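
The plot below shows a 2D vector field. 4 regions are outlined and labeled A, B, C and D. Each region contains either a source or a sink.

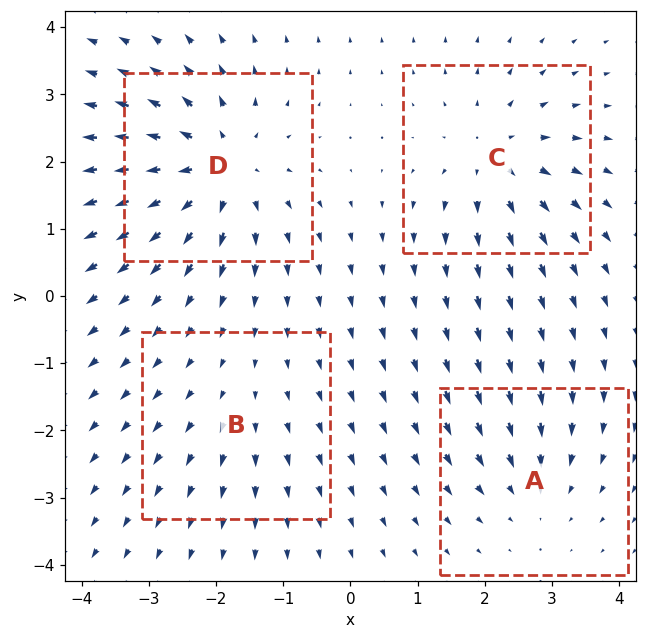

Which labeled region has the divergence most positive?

Divergence at each region's feature centre — A: about -3, B: about +2, C: about +5, D: about +7. Region D is most positive.

D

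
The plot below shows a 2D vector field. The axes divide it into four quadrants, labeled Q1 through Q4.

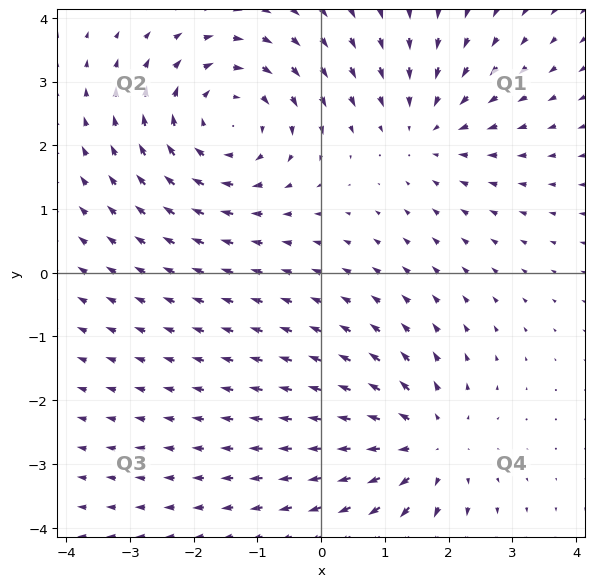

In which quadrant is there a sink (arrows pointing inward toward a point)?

Q1

The sink sits at approximately (1.7, 2.3), which lies in quadrant Q1. The divergence there is about -2, negative as expected for a sink.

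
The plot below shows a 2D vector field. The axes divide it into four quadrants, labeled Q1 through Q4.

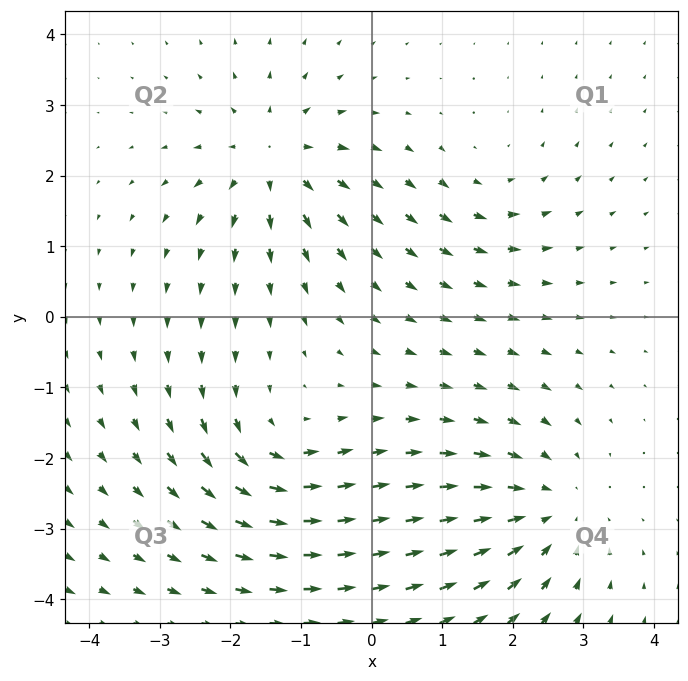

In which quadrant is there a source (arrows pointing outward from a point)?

The source sits at approximately (-1.4, 2.2), which lies in quadrant Q2. The divergence there is about +5, positive as expected for a source.

Q2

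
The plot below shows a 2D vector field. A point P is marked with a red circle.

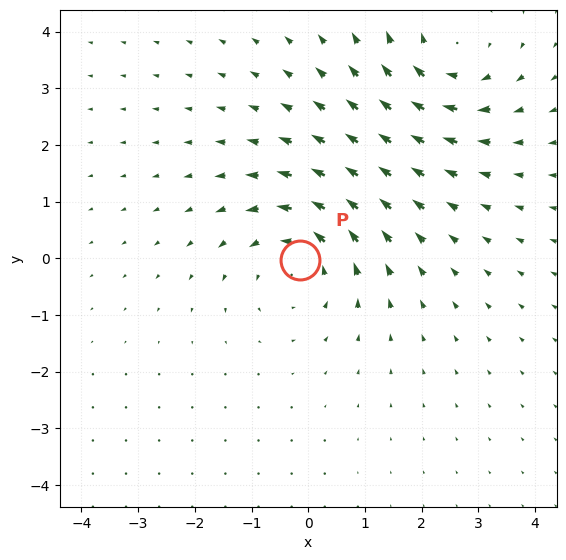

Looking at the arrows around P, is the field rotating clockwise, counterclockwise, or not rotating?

counterclockwise

Near P at (-0.1, -0.0) the arrows circulate counterclockwise. The curl (z-component) there is about +3; positive curl means counterclockwise rotation.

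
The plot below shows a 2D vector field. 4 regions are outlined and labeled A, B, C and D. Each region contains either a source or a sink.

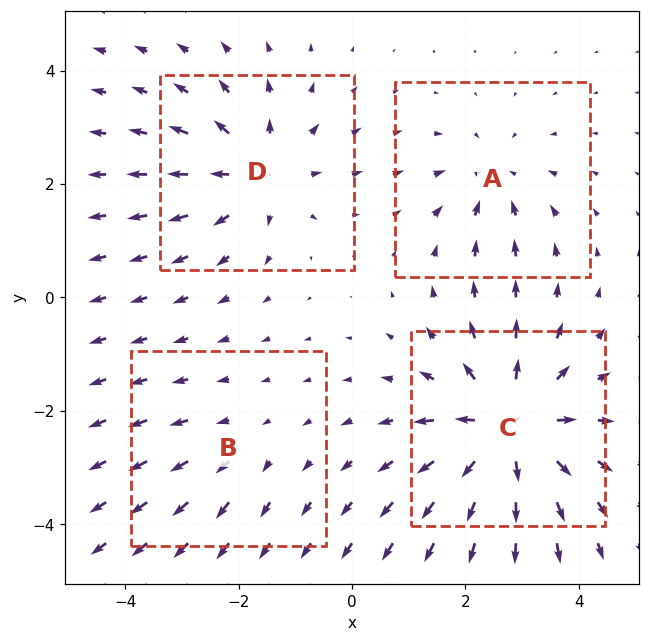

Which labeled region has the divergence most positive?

C

Divergence at each region's feature centre — A: about -3, B: about +2, C: about +7, D: about +5. Region C is most positive.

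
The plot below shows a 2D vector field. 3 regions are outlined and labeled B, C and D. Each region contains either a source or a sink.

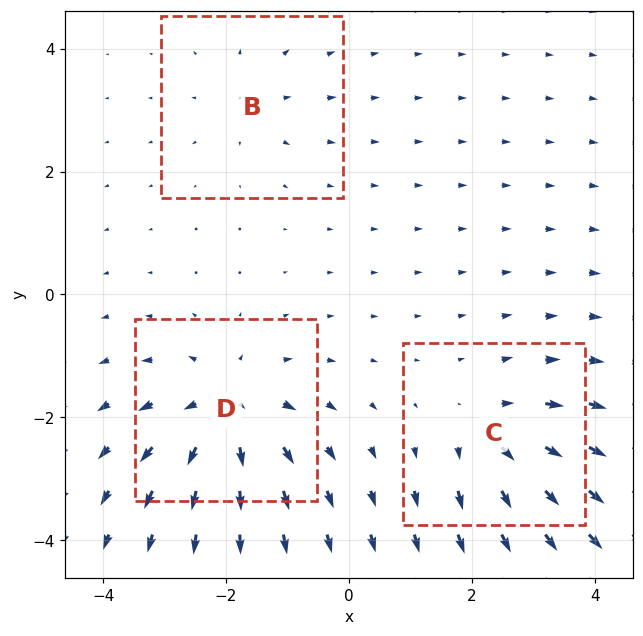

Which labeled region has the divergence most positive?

Divergence at each region's feature centre — B: about +2, C: about +4, D: about +5. Region D is most positive.

D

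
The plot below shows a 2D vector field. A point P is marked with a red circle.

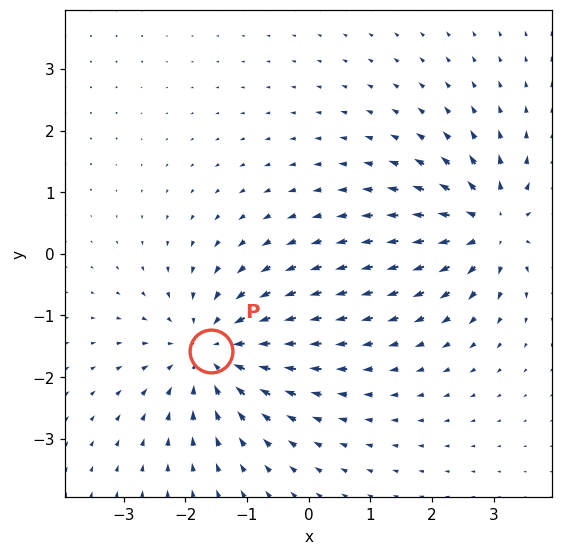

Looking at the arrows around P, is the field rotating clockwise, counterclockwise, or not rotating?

not rotating

Near P at (-1.6, -1.6) the arrows show no circulation. The curl there is ≈0.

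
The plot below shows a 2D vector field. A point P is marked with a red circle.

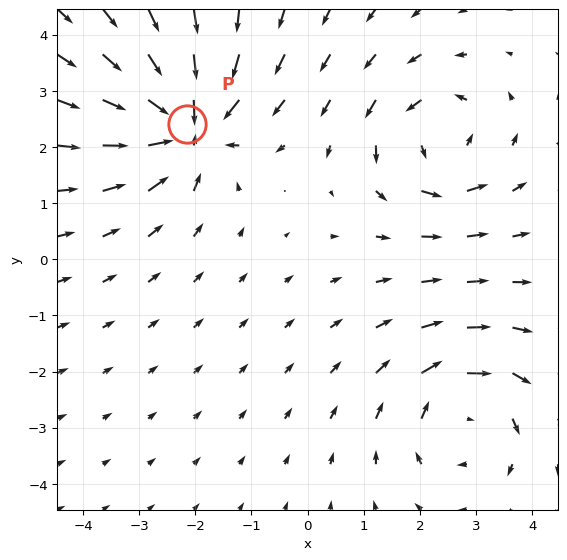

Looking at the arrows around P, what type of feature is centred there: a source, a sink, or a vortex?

sink

At P (-2.2, 2.4) the arrows converge inward. Divergence about -7, curl ≈0 — negative divergence with near-zero curl is a sink.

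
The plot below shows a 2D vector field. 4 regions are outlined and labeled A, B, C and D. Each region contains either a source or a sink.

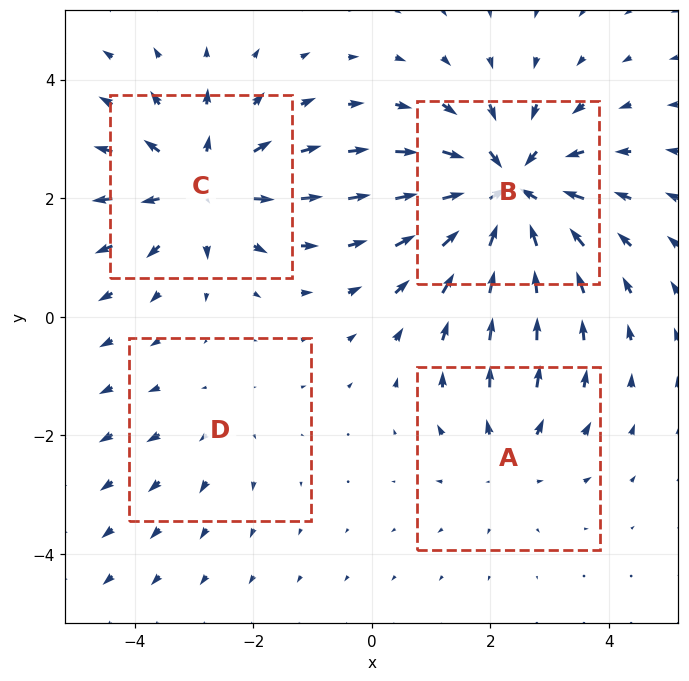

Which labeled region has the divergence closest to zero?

D

Divergence at each region's feature centre — A: about +3, B: about -6, C: about +5, D: about +2. Region D is closest to zero.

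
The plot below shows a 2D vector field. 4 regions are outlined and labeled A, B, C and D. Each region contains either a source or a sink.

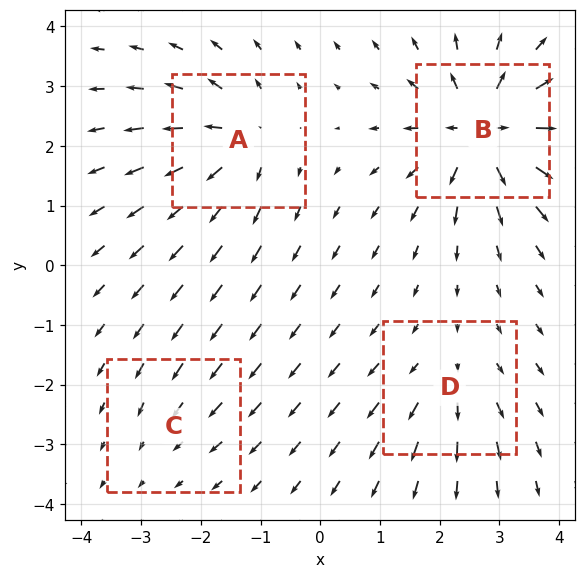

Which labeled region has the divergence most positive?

B

Divergence at each region's feature centre — A: about +6, B: about +9, C: about -2, D: about +4. Region B is most positive.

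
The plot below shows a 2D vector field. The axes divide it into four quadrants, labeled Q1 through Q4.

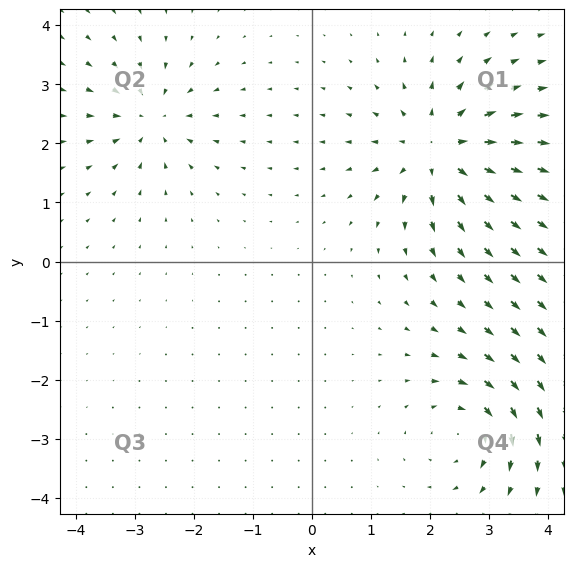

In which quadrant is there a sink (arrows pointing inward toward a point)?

Q2

The sink sits at approximately (-2.7, 2.4), which lies in quadrant Q2. The divergence there is about -5, negative as expected for a sink.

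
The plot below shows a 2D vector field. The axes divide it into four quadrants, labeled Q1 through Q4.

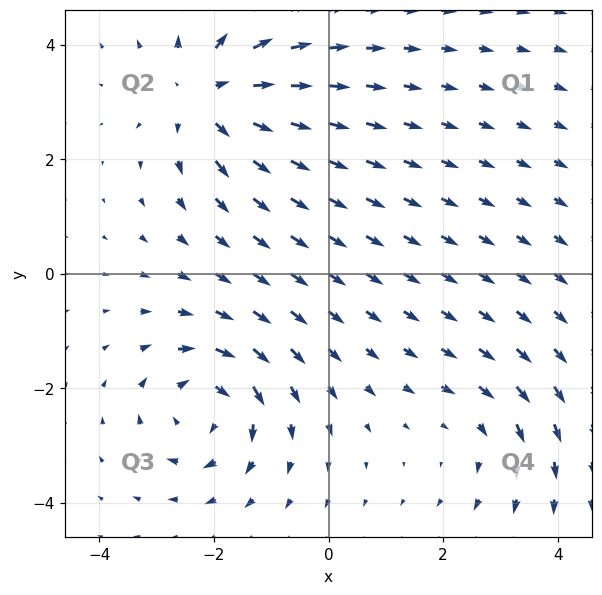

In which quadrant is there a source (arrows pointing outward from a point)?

Q2

The source sits at approximately (-2.1, 3.1), which lies in quadrant Q2. The divergence there is about +5, positive as expected for a source.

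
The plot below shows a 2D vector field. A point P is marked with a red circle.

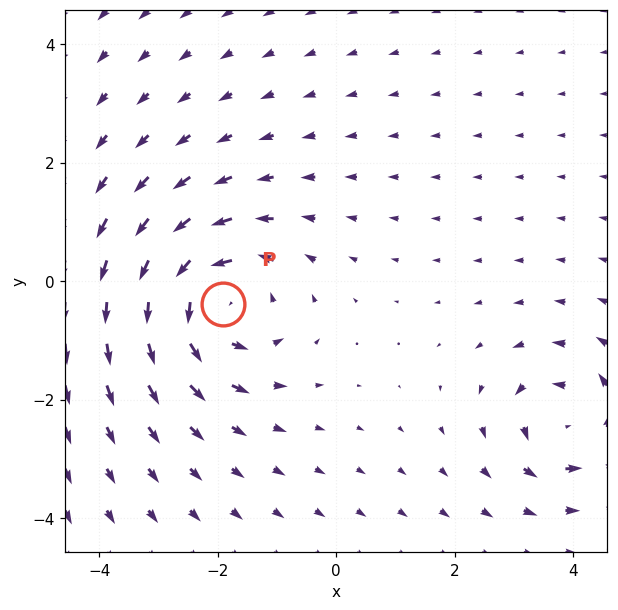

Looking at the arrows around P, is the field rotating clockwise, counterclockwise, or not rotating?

Near P at (-1.9, -0.4) the arrows circulate counterclockwise. The curl (z-component) there is about +4; positive curl means counterclockwise rotation.

counterclockwise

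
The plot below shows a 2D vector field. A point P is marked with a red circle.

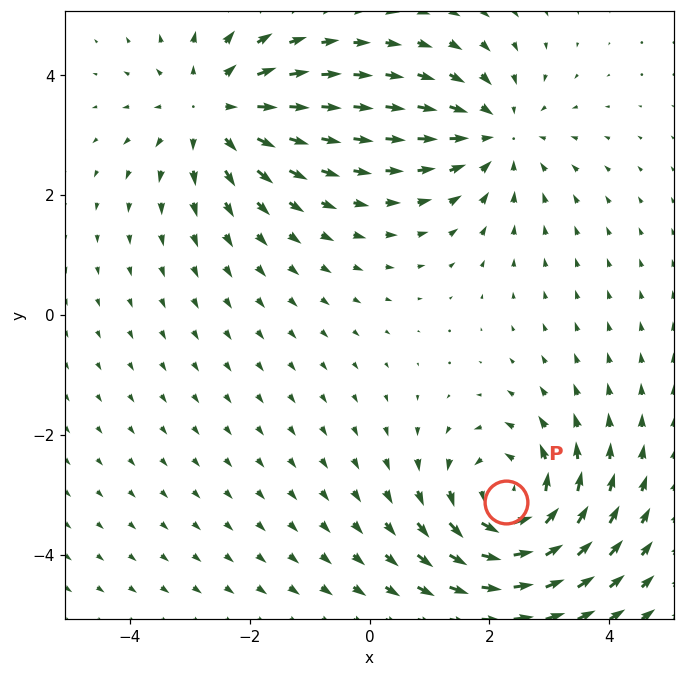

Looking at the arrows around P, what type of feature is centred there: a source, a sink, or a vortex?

vortex

At P (2.3, -3.1) the arrows circulate counterclockwise. Divergence ≈0, curl about +5 — near-zero divergence with nonzero curl is a vortex.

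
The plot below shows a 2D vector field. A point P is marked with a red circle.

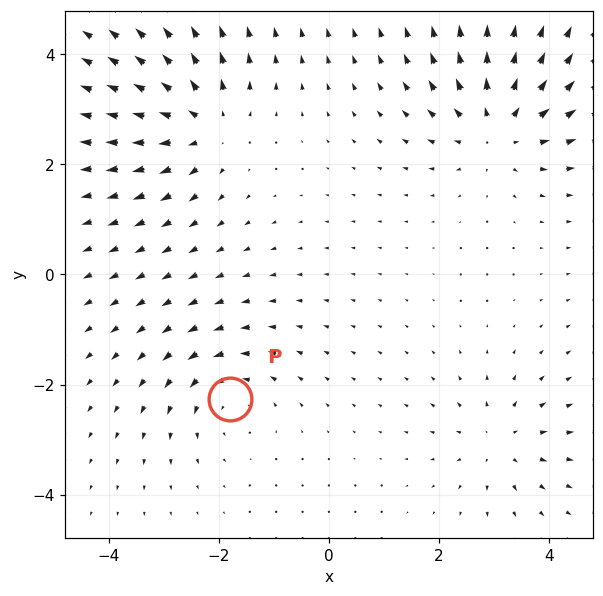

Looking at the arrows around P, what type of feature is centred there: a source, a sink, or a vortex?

At P (-1.8, -2.3) the arrows circulate counterclockwise. Divergence ≈0, curl about +3 — near-zero divergence with nonzero curl is a vortex.

vortex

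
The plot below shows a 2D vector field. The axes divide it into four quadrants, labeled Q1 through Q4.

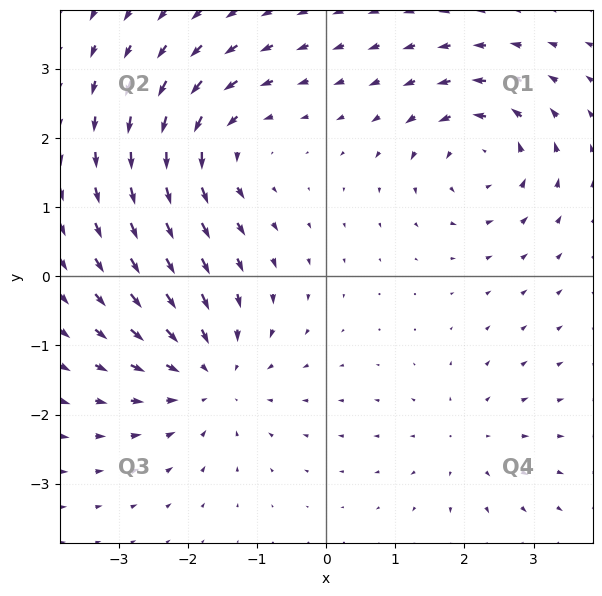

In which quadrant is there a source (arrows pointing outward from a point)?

The source sits at approximately (2.0, -2.4), which lies in quadrant Q4. The divergence there is about +3, positive as expected for a source.

Q4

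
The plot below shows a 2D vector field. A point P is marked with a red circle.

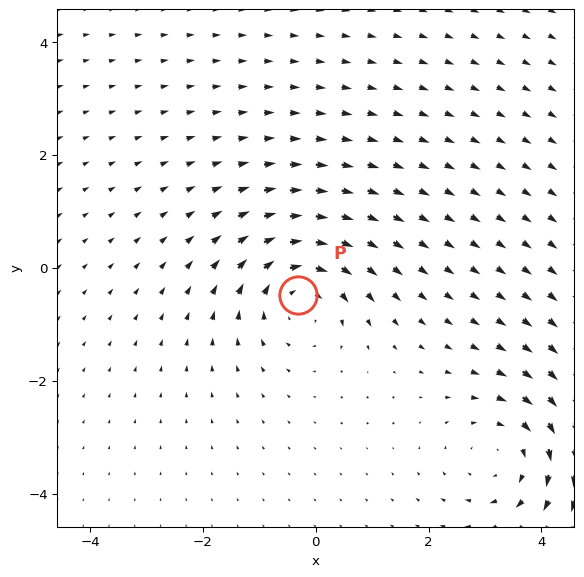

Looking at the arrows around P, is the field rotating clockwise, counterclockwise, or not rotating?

clockwise

Near P at (-0.3, -0.5) the arrows circulate clockwise. The curl (z-component) there is about -3; negative curl means clockwise rotation.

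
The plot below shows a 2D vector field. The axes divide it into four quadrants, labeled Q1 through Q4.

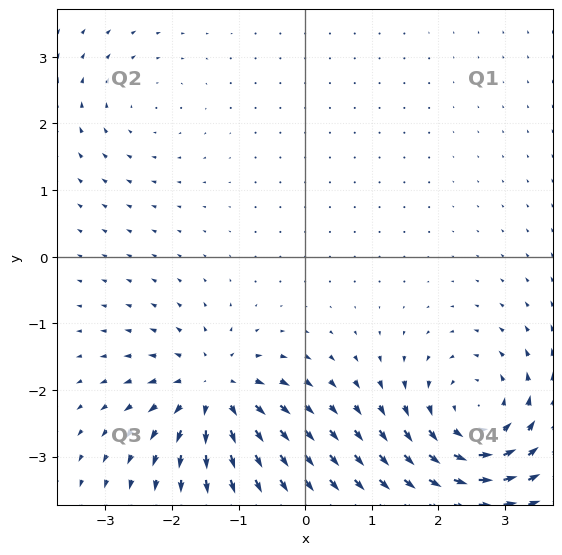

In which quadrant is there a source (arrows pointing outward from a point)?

The source sits at approximately (-1.4, -2.0), which lies in quadrant Q3. The divergence there is about +6, positive as expected for a source.

Q3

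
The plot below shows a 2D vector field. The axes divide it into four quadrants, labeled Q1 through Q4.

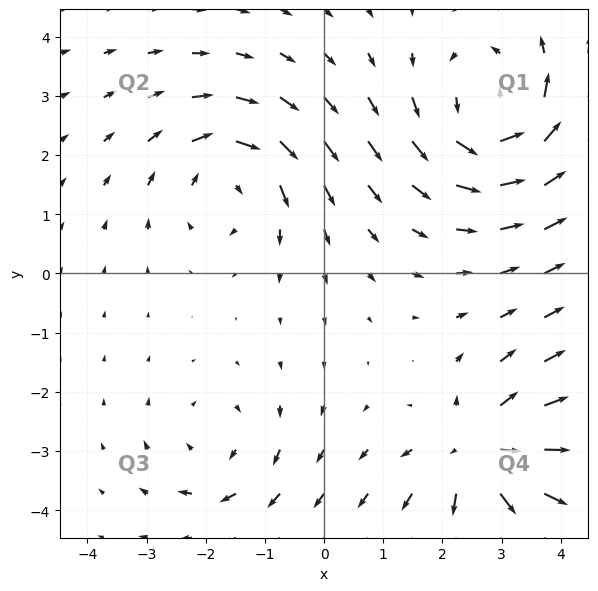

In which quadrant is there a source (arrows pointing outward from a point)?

The source sits at approximately (2.6, -3.0), which lies in quadrant Q4. The divergence there is about +5, positive as expected for a source.

Q4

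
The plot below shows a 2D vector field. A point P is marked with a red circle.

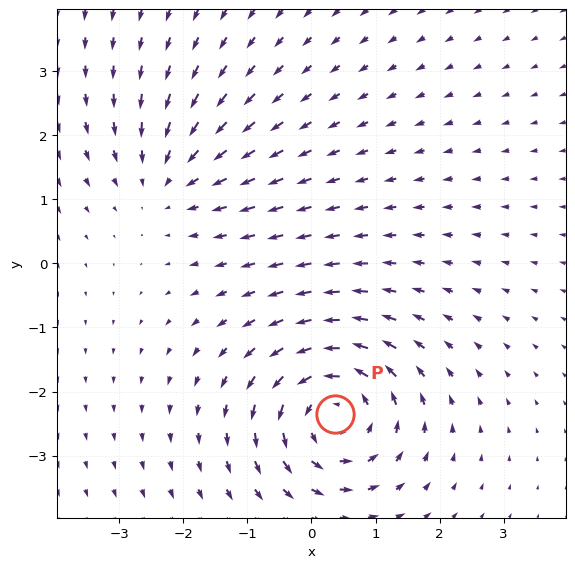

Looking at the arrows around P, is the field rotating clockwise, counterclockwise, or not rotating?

Near P at (0.4, -2.3) the arrows circulate counterclockwise. The curl (z-component) there is about +5; positive curl means counterclockwise rotation.

counterclockwise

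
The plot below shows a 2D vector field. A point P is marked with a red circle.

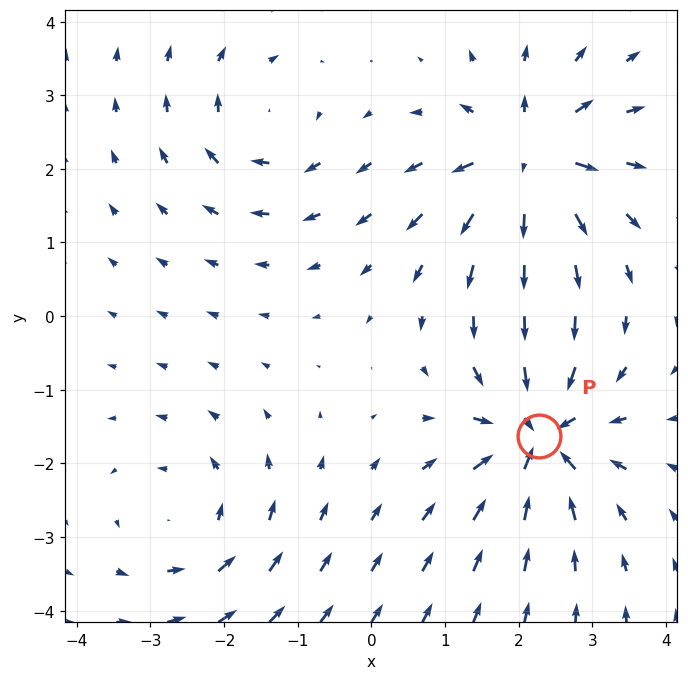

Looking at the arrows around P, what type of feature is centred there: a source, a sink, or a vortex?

sink

At P (2.3, -1.6) the arrows converge inward. Divergence about -6, curl ≈0 — negative divergence with near-zero curl is a sink.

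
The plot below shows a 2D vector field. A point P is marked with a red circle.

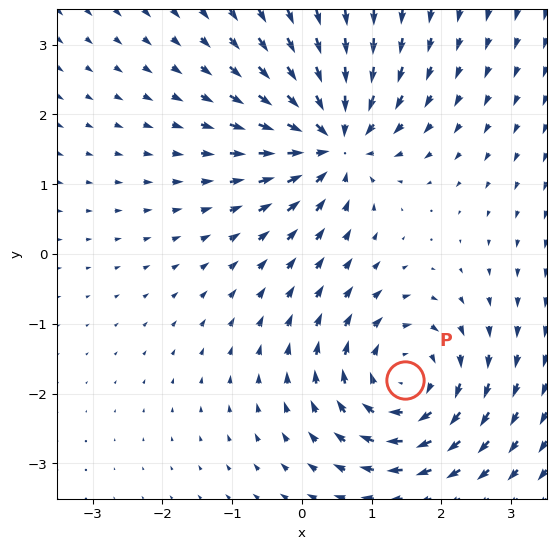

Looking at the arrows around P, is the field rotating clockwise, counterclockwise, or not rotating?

clockwise

Near P at (1.5, -1.8) the arrows circulate clockwise. The curl (z-component) there is about -5; negative curl means clockwise rotation.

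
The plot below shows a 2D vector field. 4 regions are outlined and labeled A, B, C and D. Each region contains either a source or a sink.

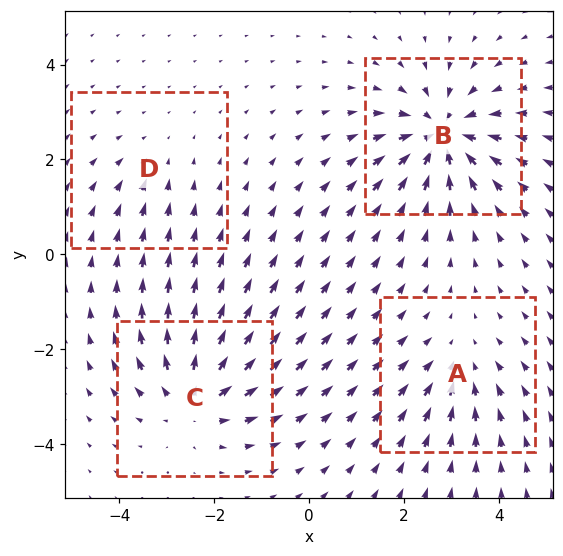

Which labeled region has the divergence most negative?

Divergence at each region's feature centre — A: about -3, B: about -7, C: about +5, D: about -2. Region B is most negative.

B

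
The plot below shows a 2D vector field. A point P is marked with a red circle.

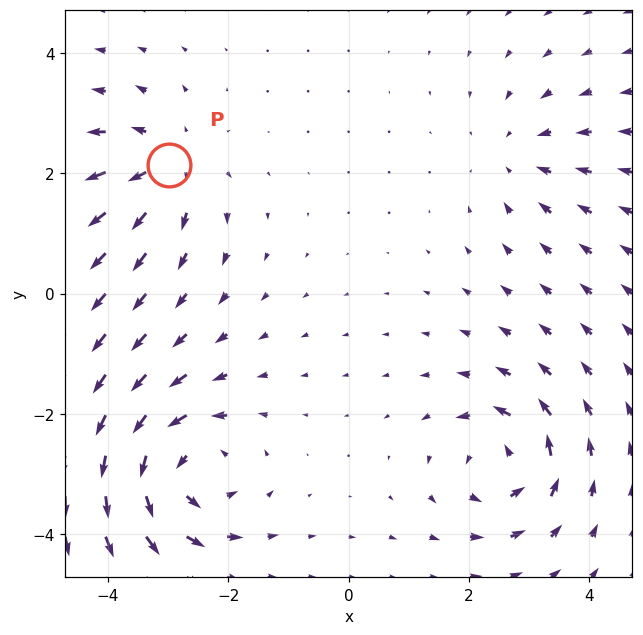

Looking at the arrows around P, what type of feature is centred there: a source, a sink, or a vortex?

source

At P (-3.0, 2.1) the arrows spread outward. Divergence about +4, curl ≈0 — positive divergence with near-zero curl is a source.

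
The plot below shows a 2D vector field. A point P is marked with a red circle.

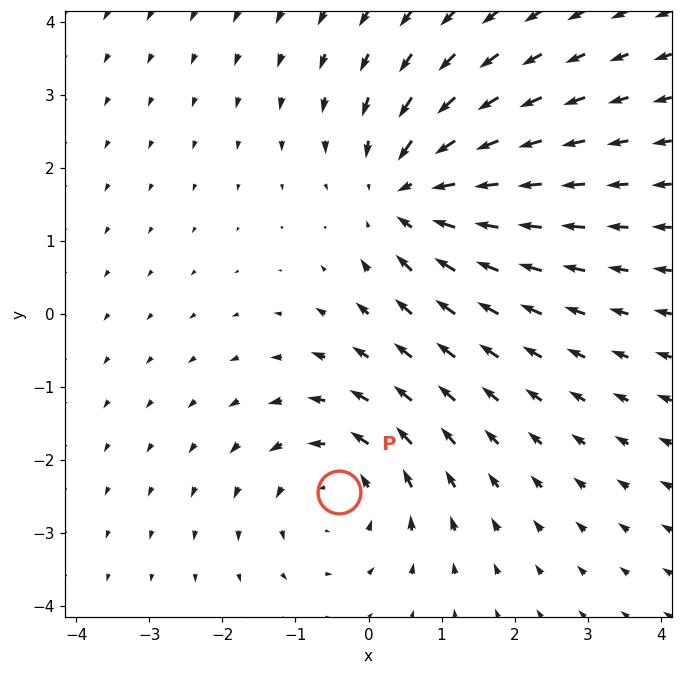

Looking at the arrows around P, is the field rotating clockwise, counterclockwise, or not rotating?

Near P at (-0.4, -2.4) the arrows circulate counterclockwise. The curl (z-component) there is about +3; positive curl means counterclockwise rotation.

counterclockwise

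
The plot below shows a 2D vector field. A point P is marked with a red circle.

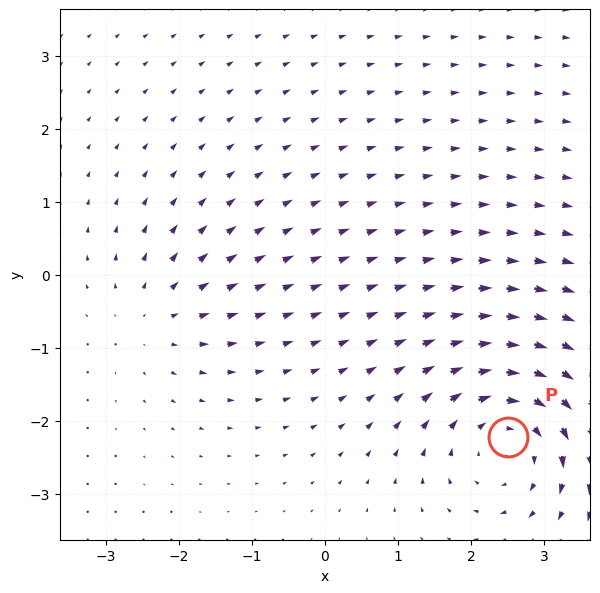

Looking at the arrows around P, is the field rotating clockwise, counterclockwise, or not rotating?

Near P at (2.5, -2.2) the arrows circulate clockwise. The curl (z-component) there is about -5; negative curl means clockwise rotation.

clockwise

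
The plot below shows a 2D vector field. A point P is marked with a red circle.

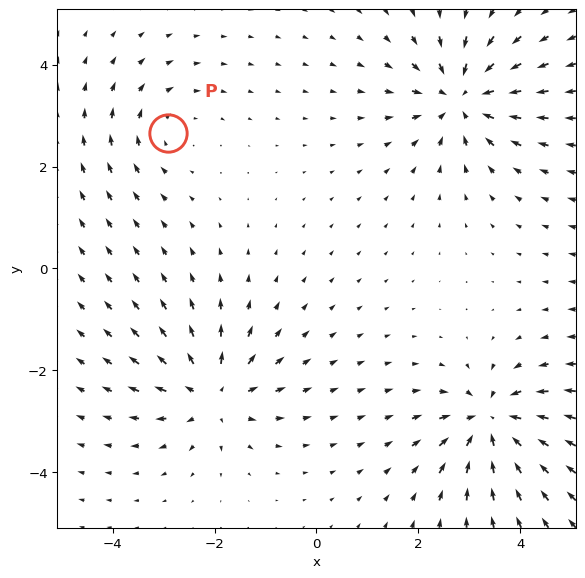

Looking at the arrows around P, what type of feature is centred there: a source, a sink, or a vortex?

vortex

At P (-2.9, 2.7) the arrows circulate clockwise. Divergence ≈0, curl about -2 — near-zero divergence with nonzero curl is a vortex.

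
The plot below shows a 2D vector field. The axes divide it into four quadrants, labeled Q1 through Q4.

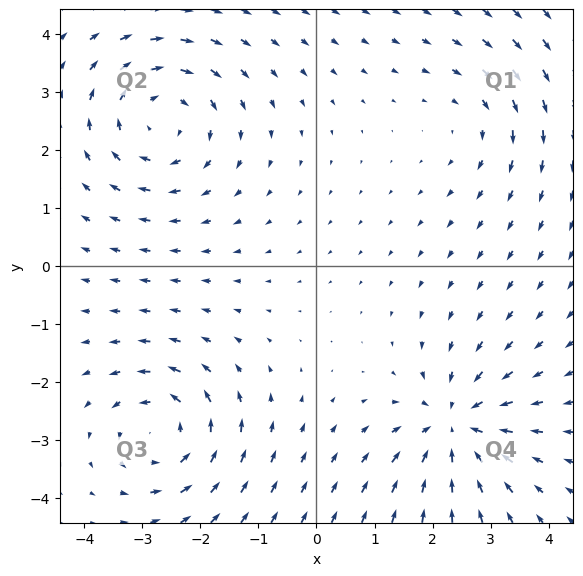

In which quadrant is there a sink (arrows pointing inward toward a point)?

The sink sits at approximately (2.4, -2.8), which lies in quadrant Q4. The divergence there is about -6, negative as expected for a sink.

Q4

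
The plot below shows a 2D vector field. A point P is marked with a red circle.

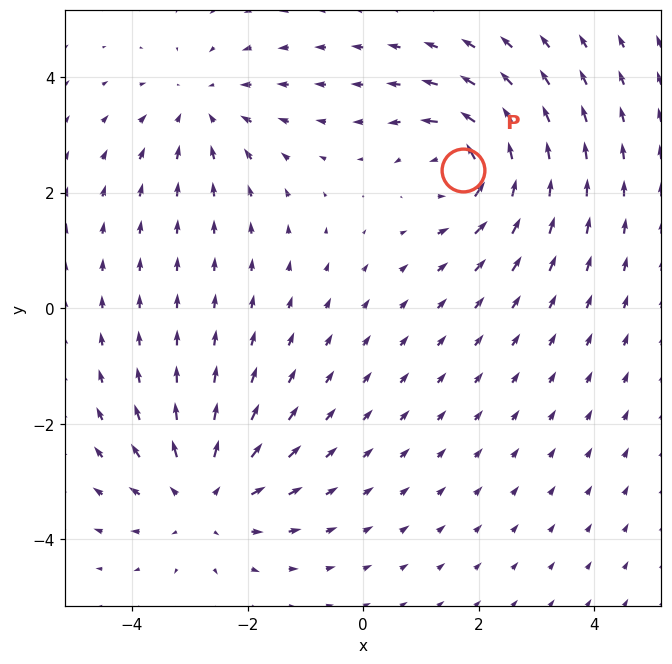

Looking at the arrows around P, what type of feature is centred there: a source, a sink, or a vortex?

vortex

At P (1.7, 2.4) the arrows circulate counterclockwise. Divergence ≈0, curl about +6 — near-zero divergence with nonzero curl is a vortex.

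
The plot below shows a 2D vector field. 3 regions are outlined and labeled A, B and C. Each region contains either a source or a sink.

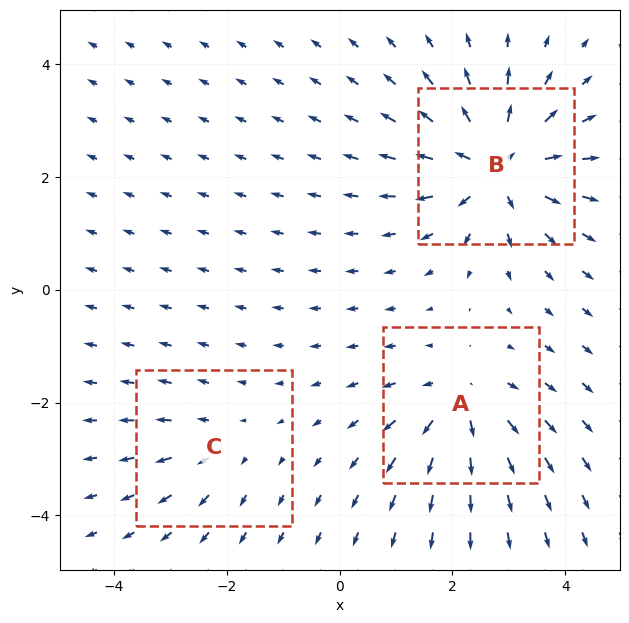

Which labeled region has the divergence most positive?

Divergence at each region's feature centre — A: about +4, B: about +6, C: about +2. Region B is most positive.

B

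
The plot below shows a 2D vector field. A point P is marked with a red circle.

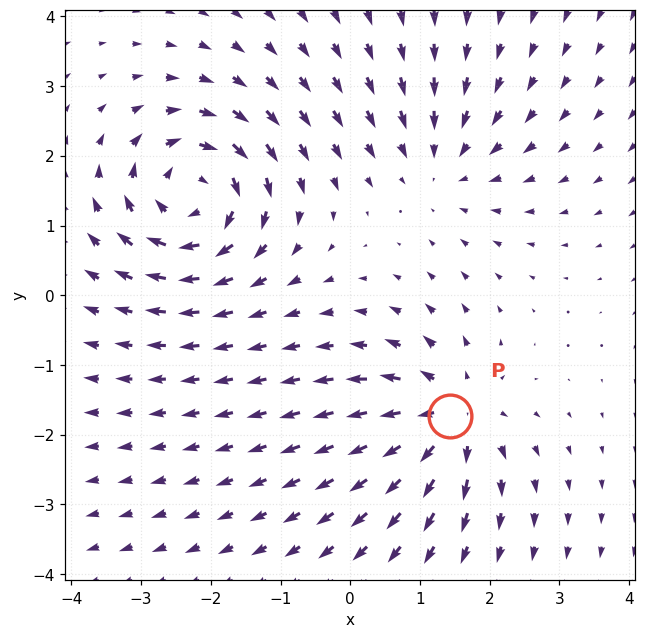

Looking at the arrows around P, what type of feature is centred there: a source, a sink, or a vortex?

At P (1.4, -1.7) the arrows spread outward. Divergence about +5, curl ≈0 — positive divergence with near-zero curl is a source.

source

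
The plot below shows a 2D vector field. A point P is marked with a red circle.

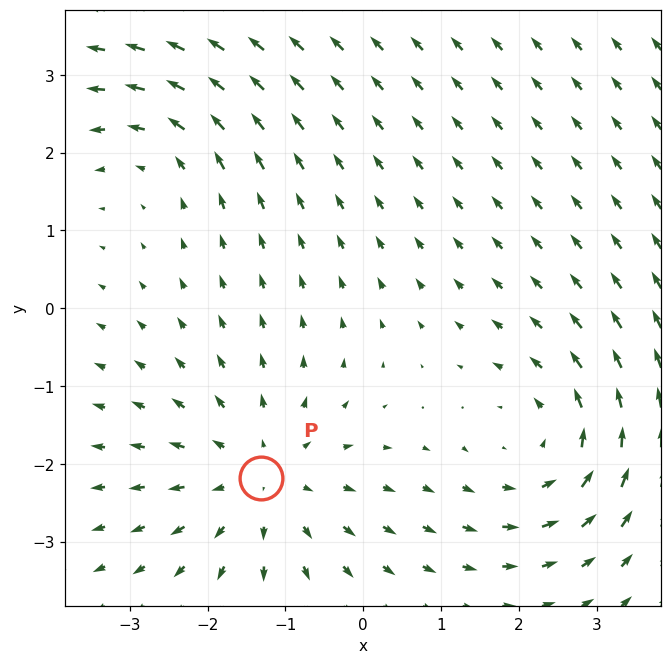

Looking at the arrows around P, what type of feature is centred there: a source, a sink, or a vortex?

At P (-1.3, -2.2) the arrows spread outward. Divergence about +4, curl ≈0 — positive divergence with near-zero curl is a source.

source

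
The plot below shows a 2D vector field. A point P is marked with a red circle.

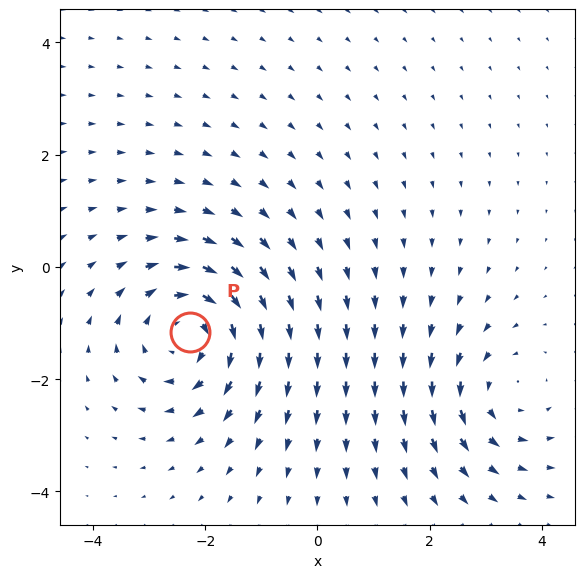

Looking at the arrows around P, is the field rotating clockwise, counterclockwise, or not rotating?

Near P at (-2.3, -1.2) the arrows circulate clockwise. The curl (z-component) there is about -4; negative curl means clockwise rotation.

clockwise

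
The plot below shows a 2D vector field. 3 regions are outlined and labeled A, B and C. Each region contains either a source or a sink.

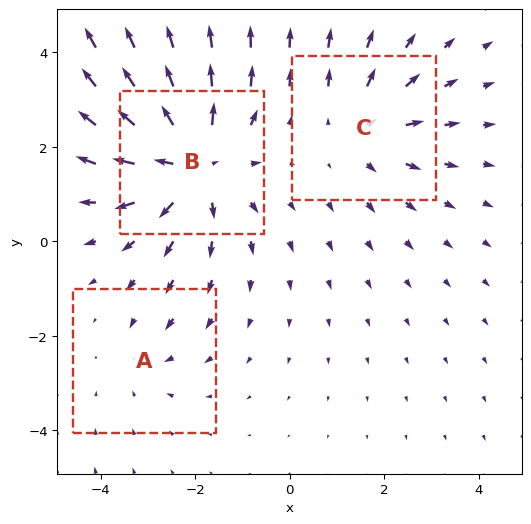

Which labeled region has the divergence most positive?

B

Divergence at each region's feature centre — A: about -2, B: about +5, C: about +3. Region B is most positive.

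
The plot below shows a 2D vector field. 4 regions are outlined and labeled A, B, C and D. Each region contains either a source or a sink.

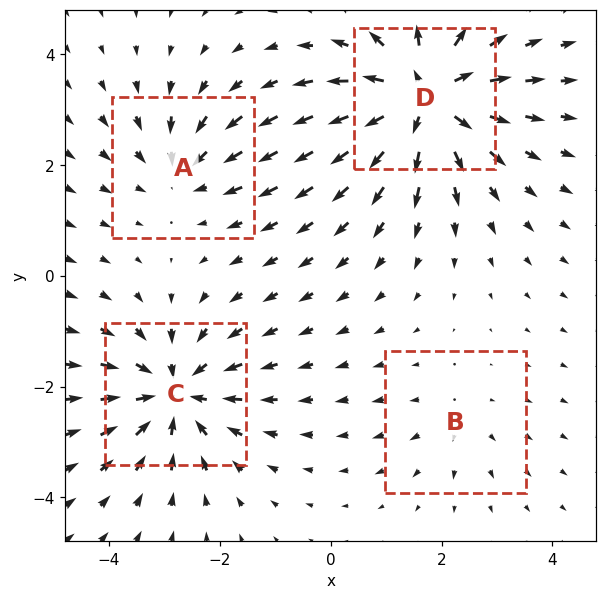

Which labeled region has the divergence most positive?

Divergence at each region's feature centre — A: about -4, B: about +2, C: about -6, D: about +7. Region D is most positive.

D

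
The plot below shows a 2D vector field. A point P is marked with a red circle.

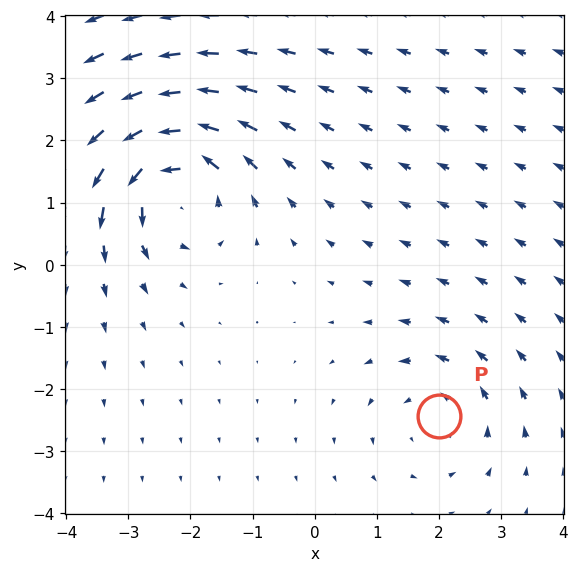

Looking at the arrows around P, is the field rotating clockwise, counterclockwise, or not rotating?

Near P at (2.0, -2.4) the arrows circulate counterclockwise. The curl (z-component) there is about +3; positive curl means counterclockwise rotation.

counterclockwise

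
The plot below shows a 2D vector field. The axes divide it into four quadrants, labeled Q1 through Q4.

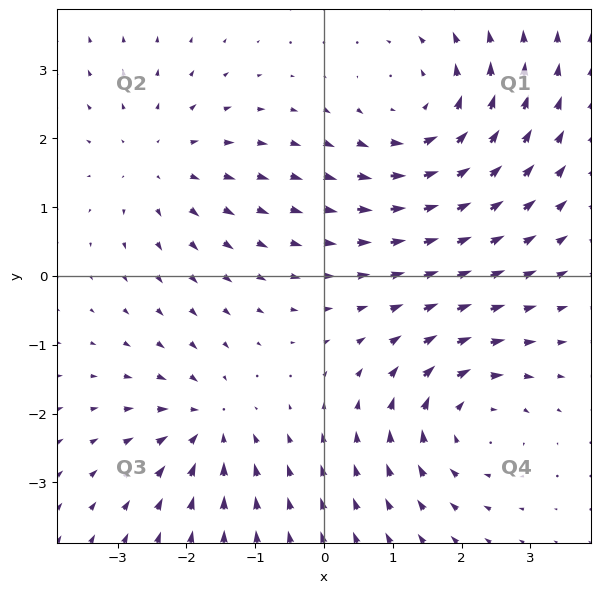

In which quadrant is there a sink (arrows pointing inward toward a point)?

Q3

The sink sits at approximately (-1.7, -2.2), which lies in quadrant Q3. The divergence there is about -4, negative as expected for a sink.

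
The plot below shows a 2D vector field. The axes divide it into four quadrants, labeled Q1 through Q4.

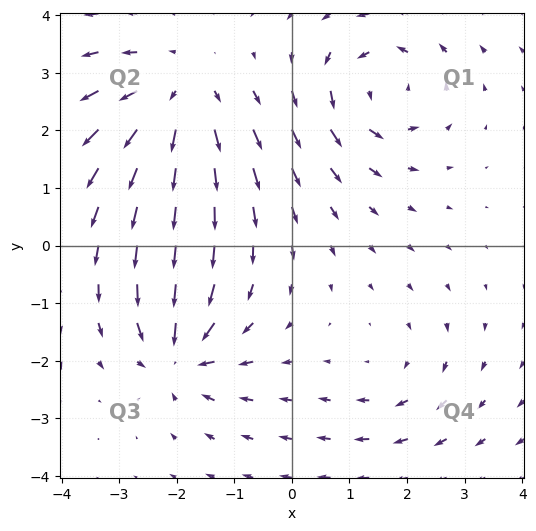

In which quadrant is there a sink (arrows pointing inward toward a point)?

Q3

The sink sits at approximately (-1.9, -1.9), which lies in quadrant Q3. The divergence there is about -5, negative as expected for a sink.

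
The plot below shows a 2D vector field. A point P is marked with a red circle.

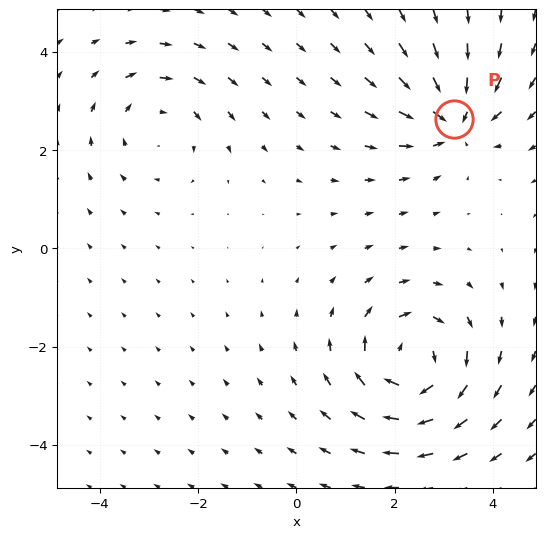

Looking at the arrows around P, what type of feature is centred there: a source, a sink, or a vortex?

sink

At P (3.2, 2.6) the arrows converge inward. Divergence about -4, curl ≈0 — negative divergence with near-zero curl is a sink.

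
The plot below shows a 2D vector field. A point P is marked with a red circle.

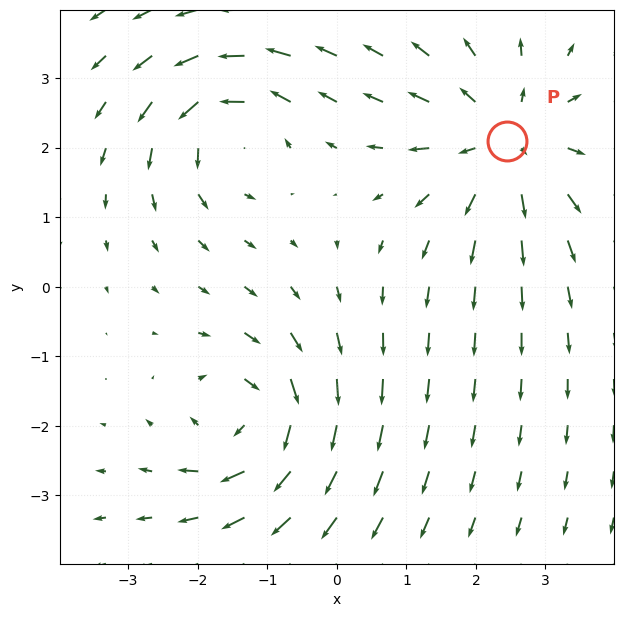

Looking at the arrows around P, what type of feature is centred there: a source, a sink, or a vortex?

At P (2.5, 2.1) the arrows spread outward. Divergence about +5, curl ≈0 — positive divergence with near-zero curl is a source.

source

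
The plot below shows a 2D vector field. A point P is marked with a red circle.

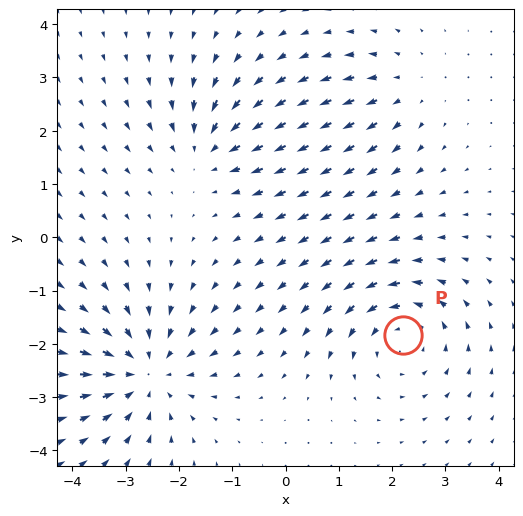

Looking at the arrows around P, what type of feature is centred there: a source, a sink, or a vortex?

At P (2.2, -1.8) the arrows circulate counterclockwise. Divergence ≈0, curl about +4 — near-zero divergence with nonzero curl is a vortex.

vortex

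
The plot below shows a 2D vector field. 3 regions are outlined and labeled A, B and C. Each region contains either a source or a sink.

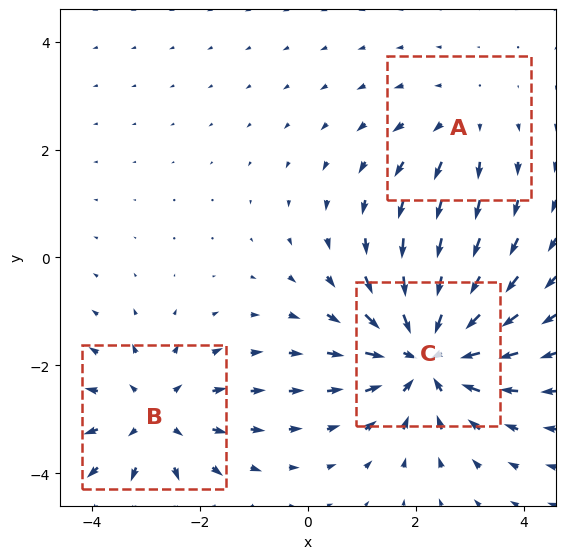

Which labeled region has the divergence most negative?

C

Divergence at each region's feature centre — A: about +2, B: about +3, C: about -4. Region C is most negative.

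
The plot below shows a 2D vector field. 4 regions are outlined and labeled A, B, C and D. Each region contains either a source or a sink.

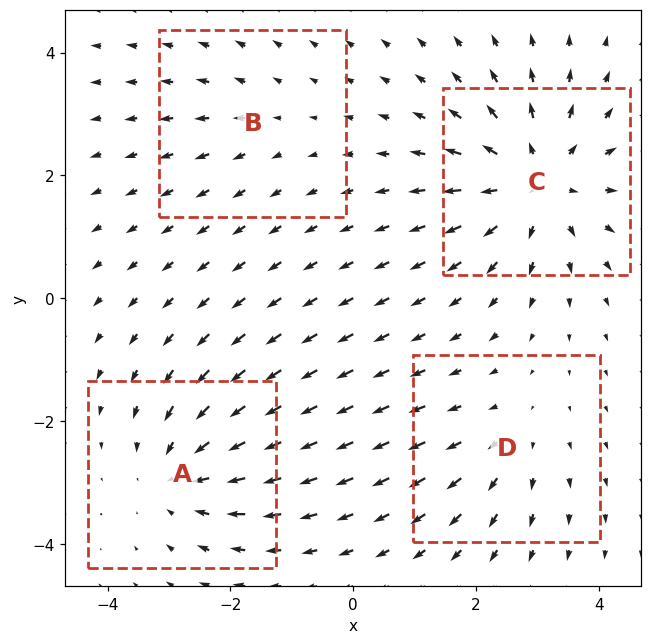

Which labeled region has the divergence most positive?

C

Divergence at each region's feature centre — A: about -4, B: about +2, C: about +5, D: about +3. Region C is most positive.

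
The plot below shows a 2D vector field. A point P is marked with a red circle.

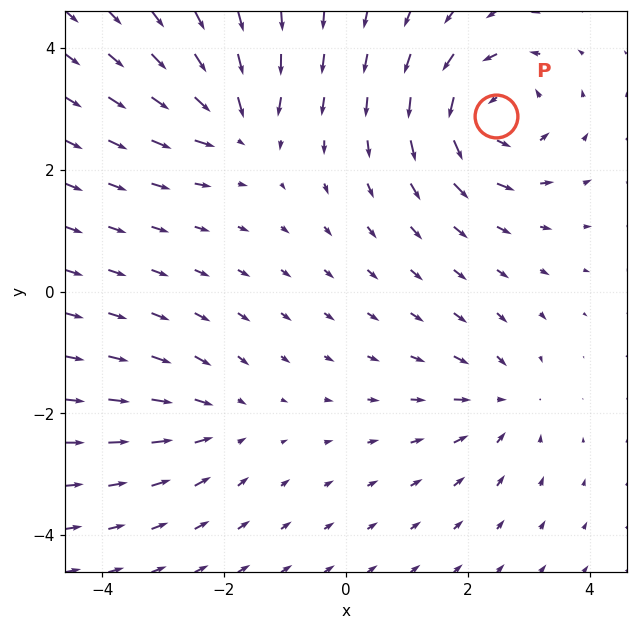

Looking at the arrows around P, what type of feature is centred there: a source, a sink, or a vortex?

At P (2.5, 2.9) the arrows circulate counterclockwise. Divergence ≈0, curl about +6 — near-zero divergence with nonzero curl is a vortex.

vortex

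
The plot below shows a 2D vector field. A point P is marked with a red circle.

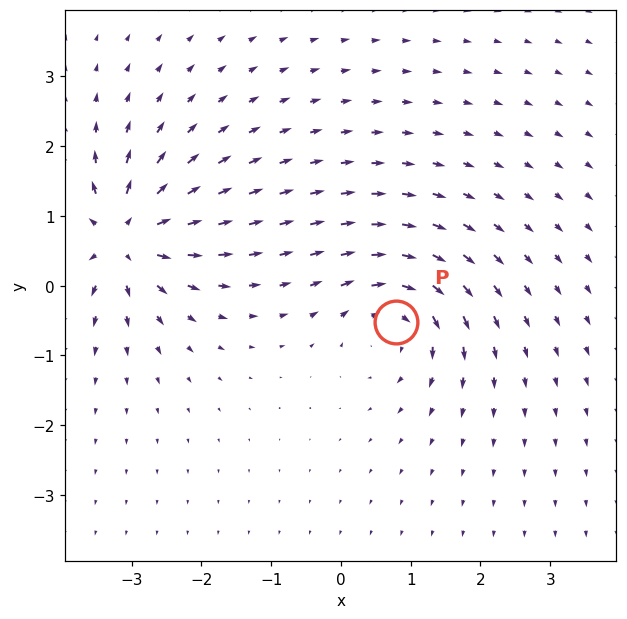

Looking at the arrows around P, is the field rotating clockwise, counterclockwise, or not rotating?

clockwise

Near P at (0.8, -0.5) the arrows circulate clockwise. The curl (z-component) there is about -5; negative curl means clockwise rotation.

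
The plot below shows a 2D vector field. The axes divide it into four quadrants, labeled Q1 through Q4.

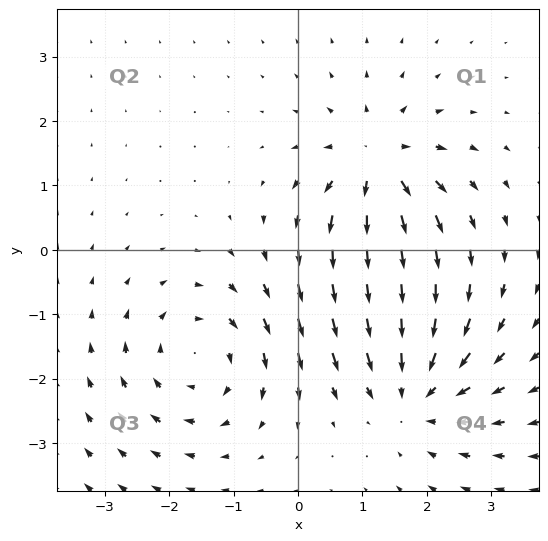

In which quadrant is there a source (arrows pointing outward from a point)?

The source sits at approximately (1.2, 1.4), which lies in quadrant Q1. The divergence there is about +6, positive as expected for a source.

Q1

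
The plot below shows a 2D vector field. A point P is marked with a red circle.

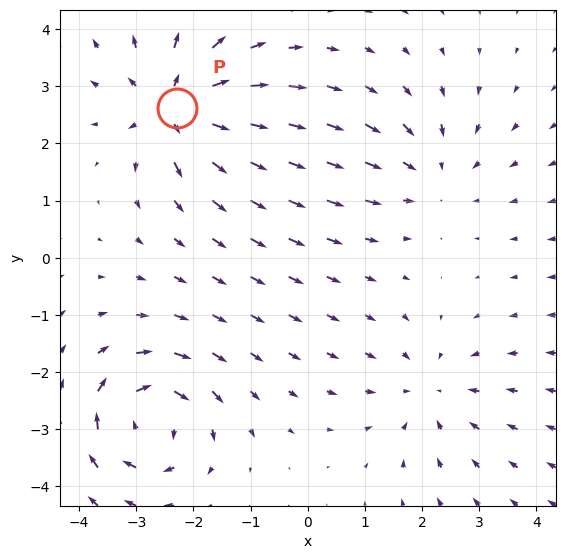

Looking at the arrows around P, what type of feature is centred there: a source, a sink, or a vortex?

At P (-2.3, 2.6) the arrows spread outward. Divergence about +6, curl ≈0 — positive divergence with near-zero curl is a source.

source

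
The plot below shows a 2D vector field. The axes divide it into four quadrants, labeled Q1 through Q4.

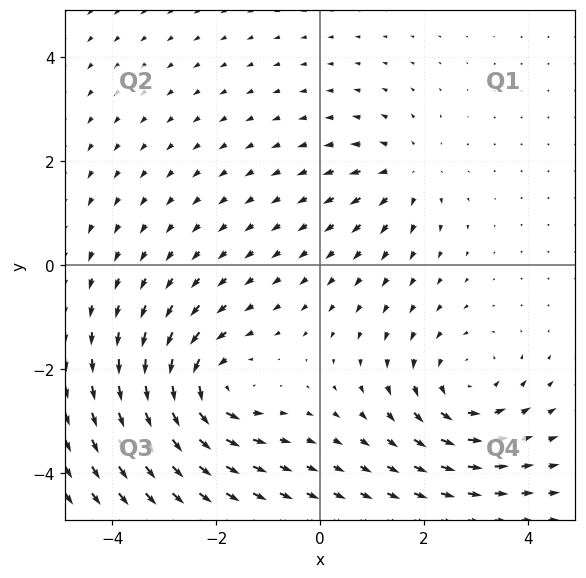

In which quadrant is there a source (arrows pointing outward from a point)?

Q1

The source sits at approximately (1.7, 1.8), which lies in quadrant Q1. The divergence there is about +4, positive as expected for a source.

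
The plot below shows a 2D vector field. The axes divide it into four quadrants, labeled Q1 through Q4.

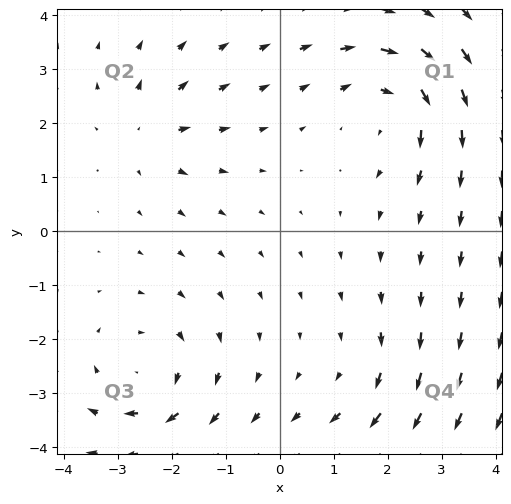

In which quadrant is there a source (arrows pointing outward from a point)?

The source sits at approximately (-2.5, 1.8), which lies in quadrant Q2. The divergence there is about +4, positive as expected for a source.

Q2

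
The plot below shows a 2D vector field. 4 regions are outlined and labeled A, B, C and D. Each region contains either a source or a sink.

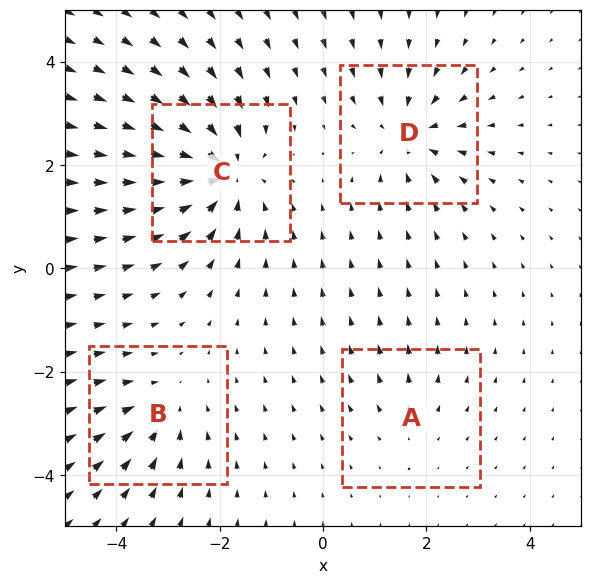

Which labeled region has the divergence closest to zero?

A

Divergence at each region's feature centre — A: about +2, B: about -4, C: about -7, D: about -5. Region A is closest to zero.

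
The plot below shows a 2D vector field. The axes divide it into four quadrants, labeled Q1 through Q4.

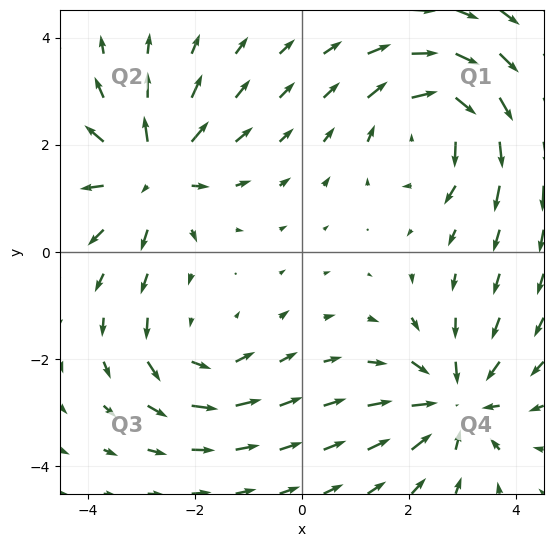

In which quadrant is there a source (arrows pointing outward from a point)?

The source sits at approximately (-2.8, 1.5), which lies in quadrant Q2. The divergence there is about +5, positive as expected for a source.

Q2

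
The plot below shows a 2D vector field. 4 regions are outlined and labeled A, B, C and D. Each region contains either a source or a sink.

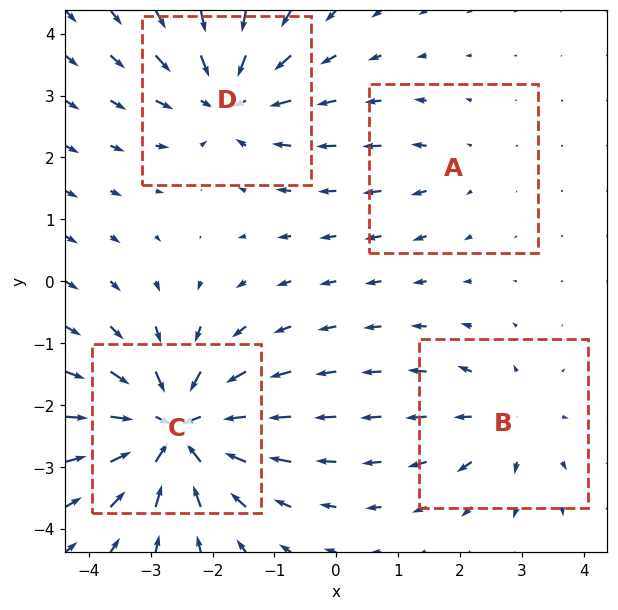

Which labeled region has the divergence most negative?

Divergence at each region's feature centre — A: about +2, B: about +4, C: about -8, D: about -5. Region C is most negative.

C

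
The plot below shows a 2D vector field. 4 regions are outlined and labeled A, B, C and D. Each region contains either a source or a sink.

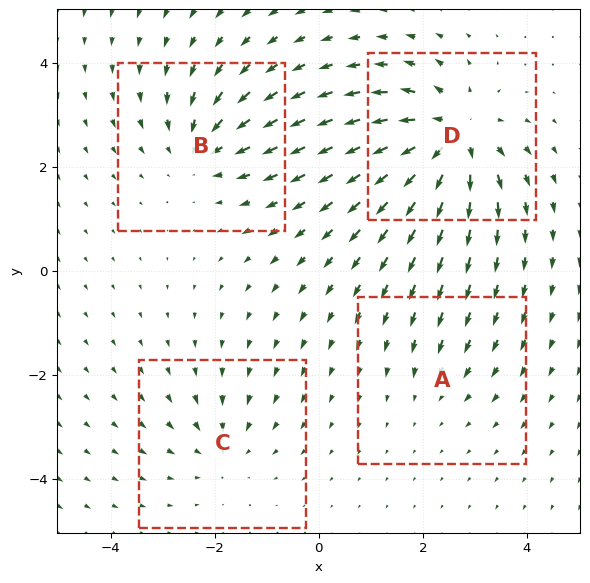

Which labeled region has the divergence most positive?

Divergence at each region's feature centre — A: about -2, B: about -5, C: about -4, D: about +8. Region D is most positive.

D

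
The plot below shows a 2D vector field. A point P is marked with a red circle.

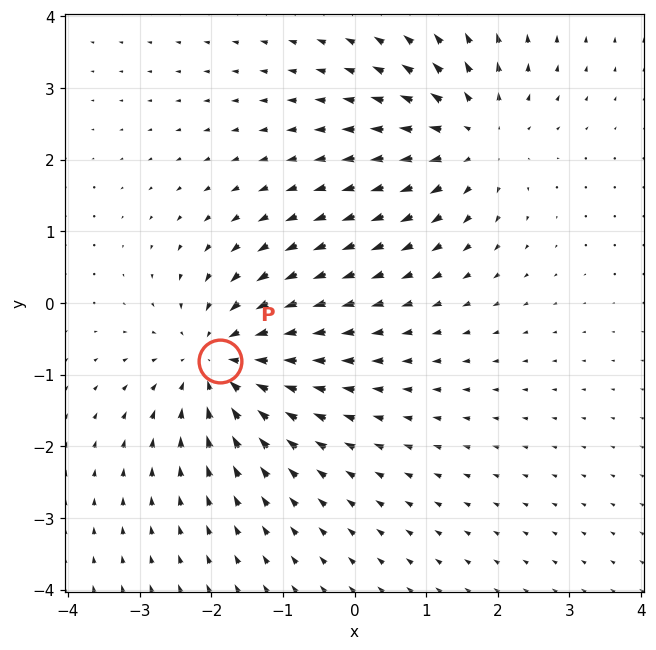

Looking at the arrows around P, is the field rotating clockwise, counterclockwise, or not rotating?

Near P at (-1.9, -0.8) the arrows show no circulation. The curl there is ≈0.

not rotating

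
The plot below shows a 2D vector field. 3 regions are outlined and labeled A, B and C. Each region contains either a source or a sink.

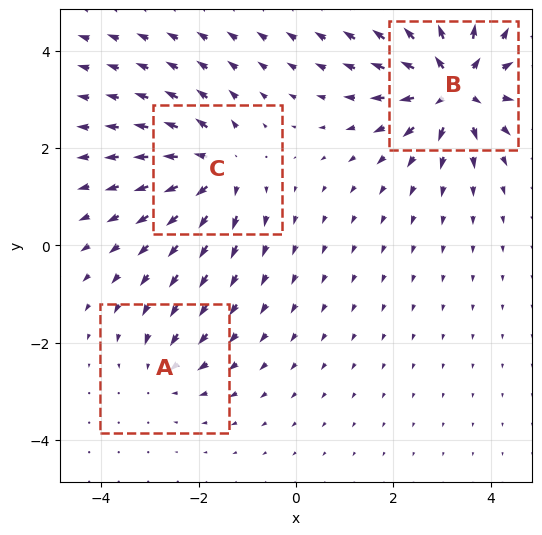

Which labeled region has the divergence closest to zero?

Divergence at each region's feature centre — A: about -2, B: about +6, C: about +4. Region A is closest to zero.

A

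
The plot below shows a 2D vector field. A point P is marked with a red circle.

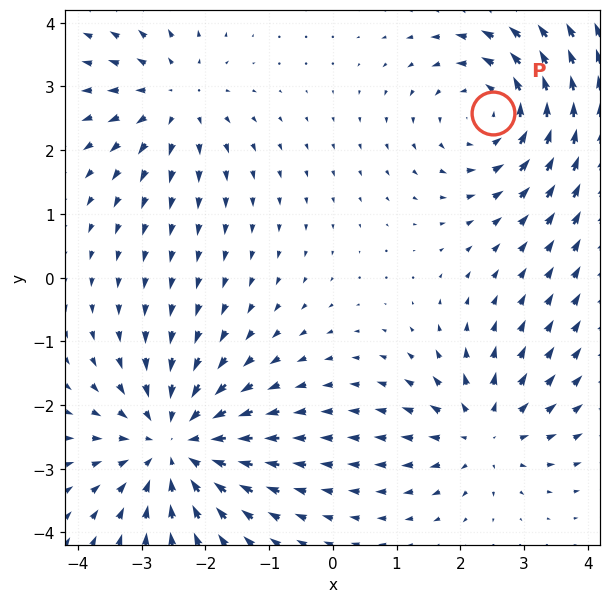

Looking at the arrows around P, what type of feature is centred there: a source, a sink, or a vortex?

vortex

At P (2.5, 2.6) the arrows circulate counterclockwise. Divergence ≈0, curl about +4 — near-zero divergence with nonzero curl is a vortex.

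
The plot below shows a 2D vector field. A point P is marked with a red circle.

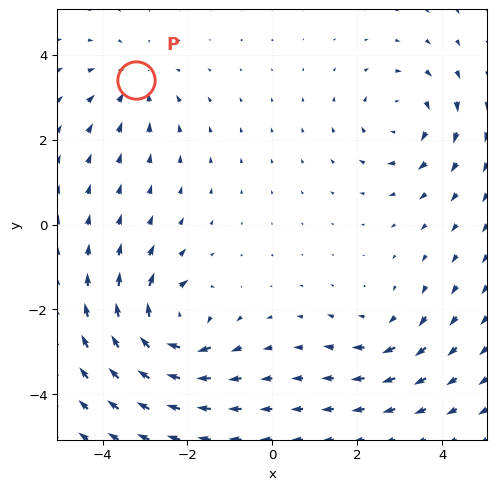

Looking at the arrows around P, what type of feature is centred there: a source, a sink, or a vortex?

sink

At P (-3.2, 3.4) the arrows converge inward. Divergence about -3, curl ≈0 — negative divergence with near-zero curl is a sink.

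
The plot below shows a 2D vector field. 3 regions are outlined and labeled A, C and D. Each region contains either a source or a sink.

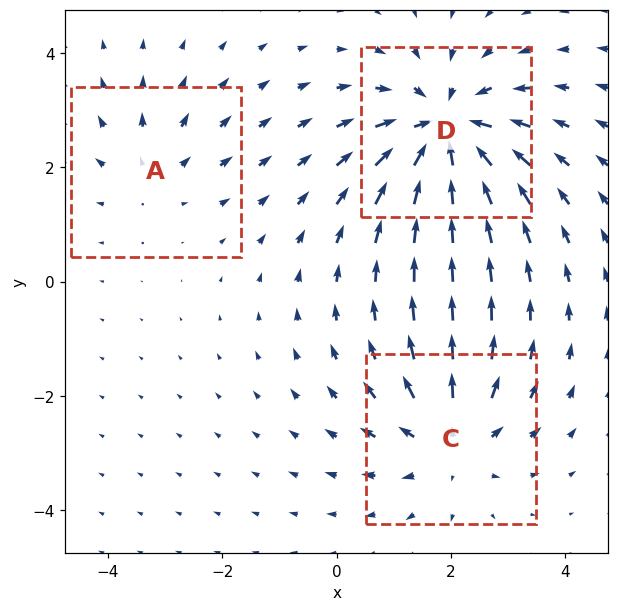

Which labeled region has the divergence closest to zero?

Divergence at each region's feature centre — A: about +2, C: about +3, D: about -4. Region A is closest to zero.

A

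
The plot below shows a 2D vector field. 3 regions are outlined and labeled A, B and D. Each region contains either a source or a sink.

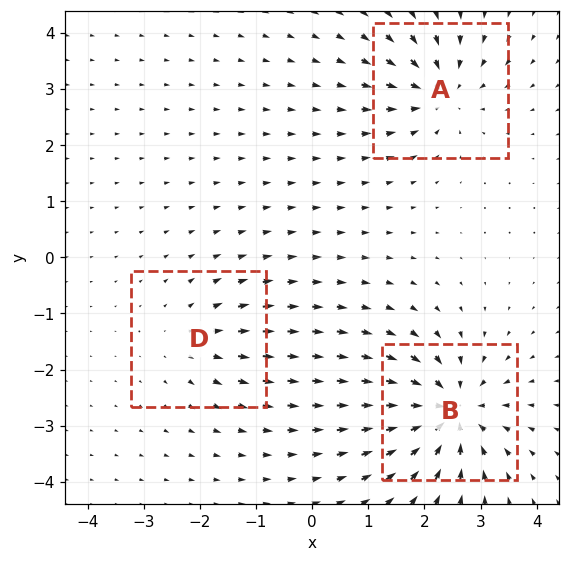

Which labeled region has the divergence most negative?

B

Divergence at each region's feature centre — A: about -4, B: about -6, D: about +3. Region B is most negative.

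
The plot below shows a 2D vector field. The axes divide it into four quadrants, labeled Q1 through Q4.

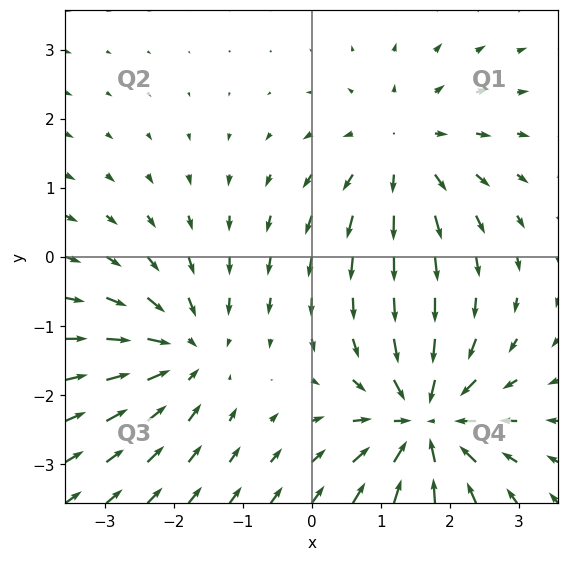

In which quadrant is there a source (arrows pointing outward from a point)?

The source sits at approximately (1.3, 1.5), which lies in quadrant Q1. The divergence there is about +4, positive as expected for a source.

Q1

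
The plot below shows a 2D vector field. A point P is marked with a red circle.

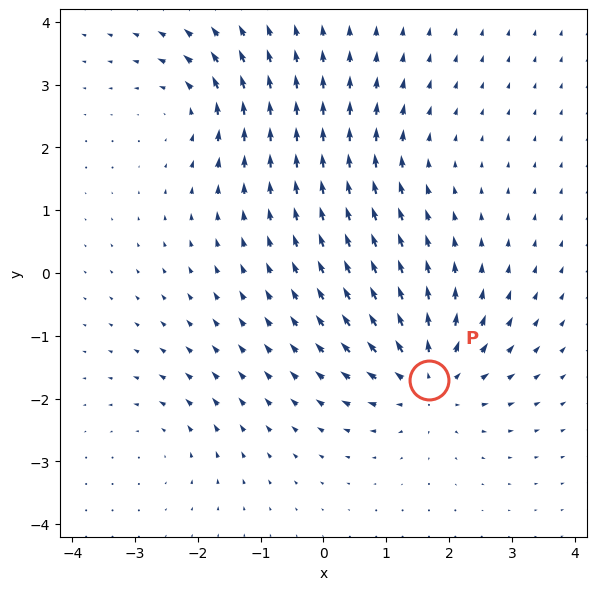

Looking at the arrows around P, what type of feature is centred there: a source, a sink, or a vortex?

At P (1.7, -1.7) the arrows spread outward. Divergence about +6, curl ≈0 — positive divergence with near-zero curl is a source.

source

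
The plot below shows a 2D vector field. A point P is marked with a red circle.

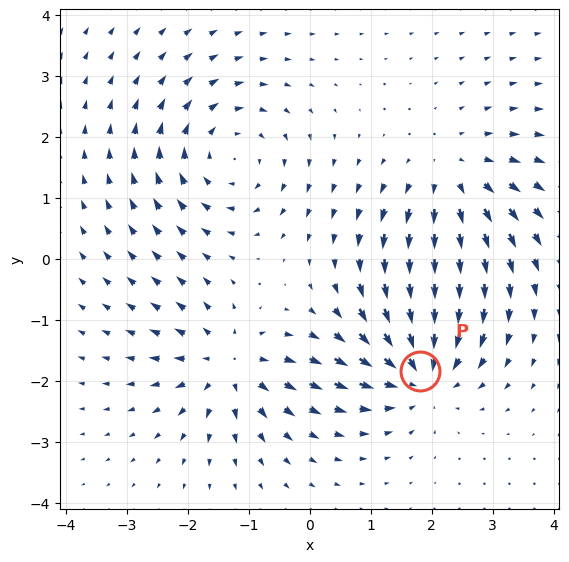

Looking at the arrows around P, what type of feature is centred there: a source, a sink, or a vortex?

At P (1.8, -1.8) the arrows converge inward. Divergence about -5, curl ≈0 — negative divergence with near-zero curl is a sink.

sink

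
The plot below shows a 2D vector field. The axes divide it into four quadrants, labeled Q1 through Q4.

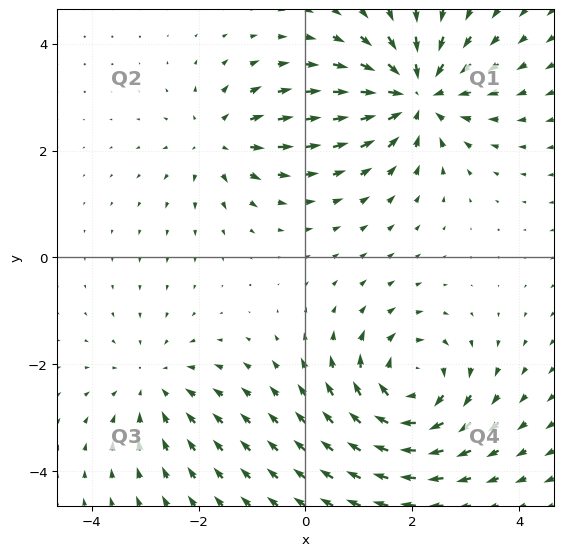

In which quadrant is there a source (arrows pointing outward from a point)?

The source sits at approximately (-1.6, 2.2), which lies in quadrant Q2. The divergence there is about +4, positive as expected for a source.

Q2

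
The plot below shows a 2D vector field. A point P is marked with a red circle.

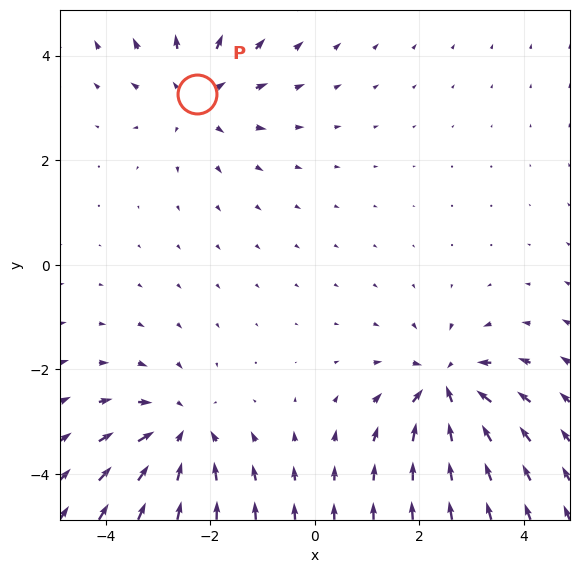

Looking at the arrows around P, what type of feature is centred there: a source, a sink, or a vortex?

At P (-2.3, 3.3) the arrows spread outward. Divergence about +3, curl ≈0 — positive divergence with near-zero curl is a source.

source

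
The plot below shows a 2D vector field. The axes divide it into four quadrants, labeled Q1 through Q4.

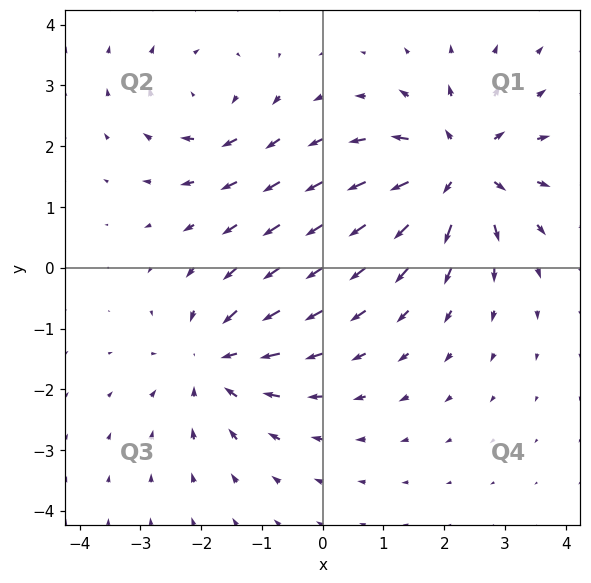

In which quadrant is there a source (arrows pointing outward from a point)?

The source sits at approximately (2.3, 1.6), which lies in quadrant Q1. The divergence there is about +6, positive as expected for a source.

Q1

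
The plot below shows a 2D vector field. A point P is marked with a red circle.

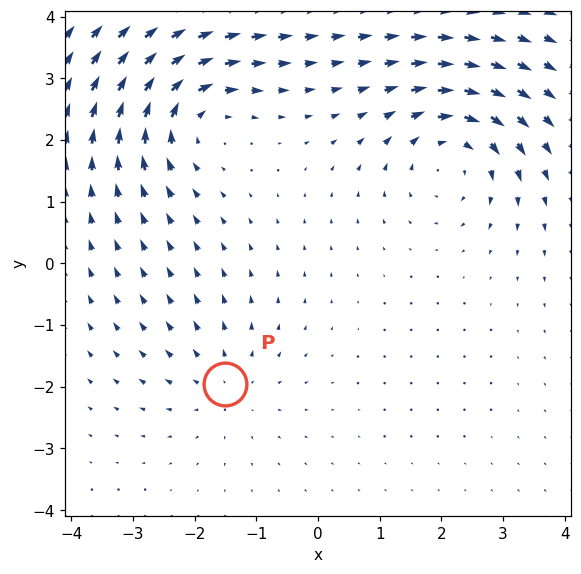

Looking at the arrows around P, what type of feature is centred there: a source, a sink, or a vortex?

At P (-1.5, -2.0) the arrows spread outward. Divergence about +2, curl ≈0 — positive divergence with near-zero curl is a source.

source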